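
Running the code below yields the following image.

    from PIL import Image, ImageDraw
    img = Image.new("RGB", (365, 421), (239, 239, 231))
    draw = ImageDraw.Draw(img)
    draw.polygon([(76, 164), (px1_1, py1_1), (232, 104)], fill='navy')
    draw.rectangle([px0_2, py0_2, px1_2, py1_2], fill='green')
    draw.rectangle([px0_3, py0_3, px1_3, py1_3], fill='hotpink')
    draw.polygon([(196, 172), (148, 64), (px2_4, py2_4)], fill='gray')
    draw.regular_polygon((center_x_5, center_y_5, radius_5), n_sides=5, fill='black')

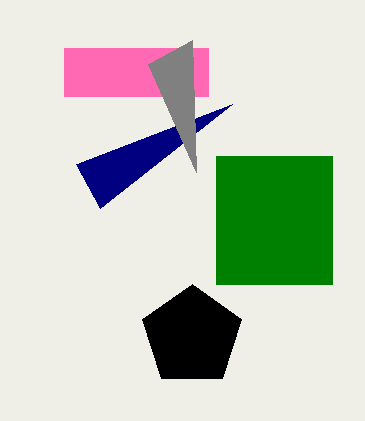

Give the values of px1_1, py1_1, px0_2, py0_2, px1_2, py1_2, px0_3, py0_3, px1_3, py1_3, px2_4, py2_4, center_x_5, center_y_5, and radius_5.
px1_1 = 100
py1_1 = 208
px0_2 = 216
py0_2 = 156
px1_2 = 332
py1_2 = 284
px0_3 = 64
py0_3 = 48
px1_3 = 208
py1_3 = 96
px2_4 = 192
py2_4 = 40
center_x_5 = 192
center_y_5 = 336
radius_5 = 52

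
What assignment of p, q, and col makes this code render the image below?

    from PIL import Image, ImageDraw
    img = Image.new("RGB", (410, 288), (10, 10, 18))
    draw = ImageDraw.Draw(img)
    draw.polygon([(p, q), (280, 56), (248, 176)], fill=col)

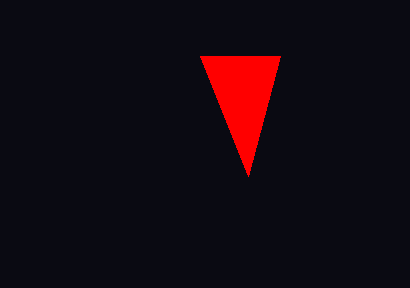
p = 200
q = 56
col = 'red'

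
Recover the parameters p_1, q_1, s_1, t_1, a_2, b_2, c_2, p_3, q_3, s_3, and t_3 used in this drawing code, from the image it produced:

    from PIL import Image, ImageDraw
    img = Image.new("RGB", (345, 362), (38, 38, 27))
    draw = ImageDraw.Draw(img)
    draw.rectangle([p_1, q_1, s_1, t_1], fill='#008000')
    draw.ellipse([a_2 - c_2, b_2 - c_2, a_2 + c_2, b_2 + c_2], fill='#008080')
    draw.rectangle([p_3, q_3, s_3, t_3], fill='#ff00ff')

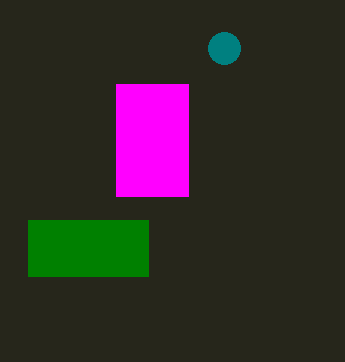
p_1 = 28, q_1 = 220, s_1 = 148, t_1 = 276, a_2 = 224, b_2 = 48, c_2 = 16, p_3 = 116, q_3 = 84, s_3 = 188, t_3 = 196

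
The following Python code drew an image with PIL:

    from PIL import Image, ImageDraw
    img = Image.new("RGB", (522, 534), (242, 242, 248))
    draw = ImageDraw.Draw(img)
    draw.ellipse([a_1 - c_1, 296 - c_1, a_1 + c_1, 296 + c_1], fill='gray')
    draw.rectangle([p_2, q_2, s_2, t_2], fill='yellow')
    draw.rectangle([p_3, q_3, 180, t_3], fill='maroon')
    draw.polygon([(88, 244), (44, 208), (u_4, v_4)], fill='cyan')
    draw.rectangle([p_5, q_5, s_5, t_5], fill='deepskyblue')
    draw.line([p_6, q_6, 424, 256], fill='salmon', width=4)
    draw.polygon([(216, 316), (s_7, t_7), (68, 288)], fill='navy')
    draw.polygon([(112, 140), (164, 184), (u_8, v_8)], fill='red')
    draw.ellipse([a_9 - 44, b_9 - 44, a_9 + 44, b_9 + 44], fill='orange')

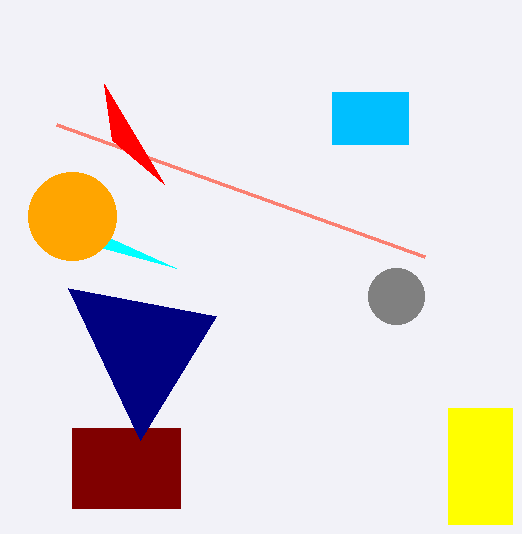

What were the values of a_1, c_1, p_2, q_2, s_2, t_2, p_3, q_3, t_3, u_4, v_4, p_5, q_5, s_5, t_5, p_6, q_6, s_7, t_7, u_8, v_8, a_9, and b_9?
a_1 = 396
c_1 = 28
p_2 = 448
q_2 = 408
s_2 = 512
t_2 = 524
p_3 = 72
q_3 = 428
t_3 = 508
u_4 = 176
v_4 = 268
p_5 = 332
q_5 = 92
s_5 = 408
t_5 = 144
p_6 = 56
q_6 = 124
s_7 = 140
t_7 = 440
u_8 = 104
v_8 = 84
a_9 = 72
b_9 = 216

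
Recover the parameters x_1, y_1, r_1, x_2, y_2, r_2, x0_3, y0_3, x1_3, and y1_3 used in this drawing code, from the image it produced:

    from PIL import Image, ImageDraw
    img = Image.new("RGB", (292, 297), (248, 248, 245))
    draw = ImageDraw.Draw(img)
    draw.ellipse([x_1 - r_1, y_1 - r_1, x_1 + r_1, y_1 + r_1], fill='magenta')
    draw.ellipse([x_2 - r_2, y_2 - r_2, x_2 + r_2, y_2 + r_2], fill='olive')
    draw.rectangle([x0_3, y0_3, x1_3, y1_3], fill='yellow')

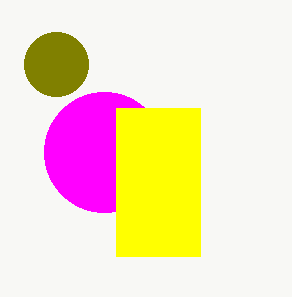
x_1 = 104, y_1 = 152, r_1 = 60, x_2 = 56, y_2 = 64, r_2 = 32, x0_3 = 116, y0_3 = 108, x1_3 = 200, y1_3 = 256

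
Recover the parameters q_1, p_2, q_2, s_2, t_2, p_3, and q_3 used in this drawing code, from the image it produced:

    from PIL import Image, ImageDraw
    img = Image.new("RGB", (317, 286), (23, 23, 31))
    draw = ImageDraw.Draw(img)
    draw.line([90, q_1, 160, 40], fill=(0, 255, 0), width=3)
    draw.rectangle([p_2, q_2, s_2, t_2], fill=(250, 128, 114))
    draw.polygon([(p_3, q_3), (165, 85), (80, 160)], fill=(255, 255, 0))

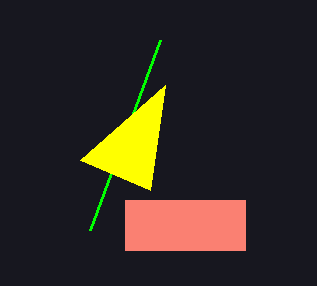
q_1 = 230, p_2 = 125, q_2 = 200, s_2 = 245, t_2 = 250, p_3 = 150, q_3 = 190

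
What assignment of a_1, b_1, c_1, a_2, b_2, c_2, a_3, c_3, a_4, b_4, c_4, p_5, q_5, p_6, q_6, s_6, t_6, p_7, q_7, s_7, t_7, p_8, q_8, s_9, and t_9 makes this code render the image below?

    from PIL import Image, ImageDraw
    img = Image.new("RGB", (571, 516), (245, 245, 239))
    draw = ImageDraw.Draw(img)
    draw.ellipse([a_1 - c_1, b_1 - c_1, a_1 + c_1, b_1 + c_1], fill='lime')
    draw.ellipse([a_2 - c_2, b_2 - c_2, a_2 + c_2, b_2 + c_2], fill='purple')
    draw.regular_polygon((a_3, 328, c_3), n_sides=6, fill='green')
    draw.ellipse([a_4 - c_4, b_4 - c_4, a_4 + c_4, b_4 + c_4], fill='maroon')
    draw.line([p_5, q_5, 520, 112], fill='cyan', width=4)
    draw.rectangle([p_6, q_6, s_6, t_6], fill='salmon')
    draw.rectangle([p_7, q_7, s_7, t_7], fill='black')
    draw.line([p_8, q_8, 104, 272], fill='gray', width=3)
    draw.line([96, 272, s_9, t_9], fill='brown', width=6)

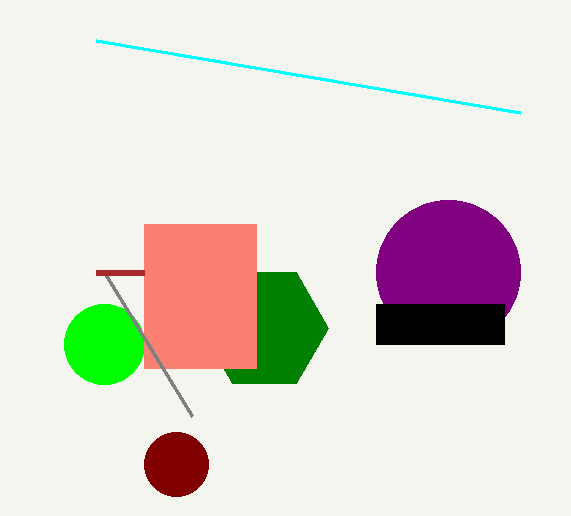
a_1 = 104; b_1 = 344; c_1 = 40; a_2 = 448; b_2 = 272; c_2 = 72; a_3 = 264; c_3 = 64; a_4 = 176; b_4 = 464; c_4 = 32; p_5 = 96; q_5 = 40; p_6 = 144; q_6 = 224; s_6 = 256; t_6 = 368; p_7 = 376; q_7 = 304; s_7 = 504; t_7 = 344; p_8 = 192; q_8 = 416; s_9 = 144; t_9 = 272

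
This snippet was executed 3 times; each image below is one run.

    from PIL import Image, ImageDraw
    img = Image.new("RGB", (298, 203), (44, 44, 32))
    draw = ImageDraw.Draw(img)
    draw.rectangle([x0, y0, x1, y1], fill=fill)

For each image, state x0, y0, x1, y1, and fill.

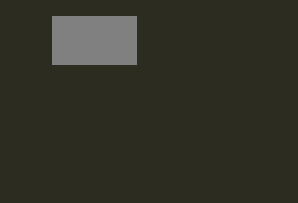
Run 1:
x0 = 52, y0 = 16, x1 = 136, y1 = 64, fill = 'gray'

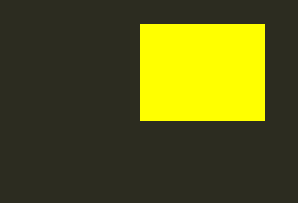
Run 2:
x0 = 140; y0 = 24; x1 = 264; y1 = 120; fill = 'yellow'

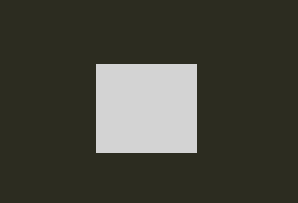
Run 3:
x0 = 96, y0 = 64, x1 = 196, y1 = 152, fill = 'lightgray'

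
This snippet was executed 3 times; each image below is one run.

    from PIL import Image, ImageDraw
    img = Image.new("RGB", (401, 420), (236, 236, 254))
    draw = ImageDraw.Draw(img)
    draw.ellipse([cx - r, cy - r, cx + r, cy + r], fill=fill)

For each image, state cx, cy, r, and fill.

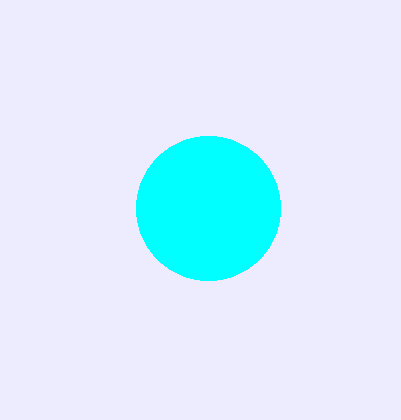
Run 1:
cx = 208, cy = 208, r = 72, fill = 'cyan'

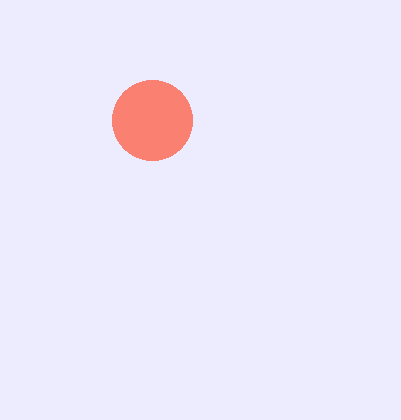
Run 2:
cx = 152
cy = 120
r = 40
fill = 'salmon'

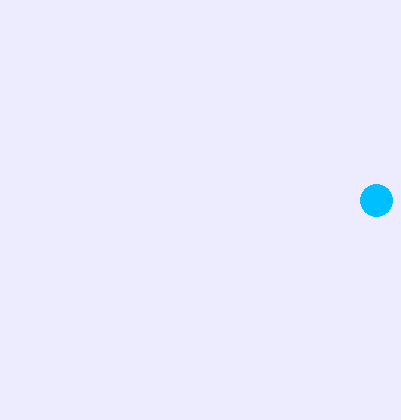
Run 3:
cx = 376, cy = 200, r = 16, fill = 'deepskyblue'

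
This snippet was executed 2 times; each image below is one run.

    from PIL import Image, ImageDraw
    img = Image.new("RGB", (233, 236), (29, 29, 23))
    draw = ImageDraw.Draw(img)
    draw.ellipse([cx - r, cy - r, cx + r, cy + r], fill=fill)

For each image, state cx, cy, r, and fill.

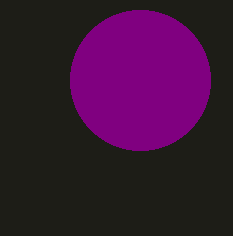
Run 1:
cx = 140; cy = 80; r = 70; fill = 'purple'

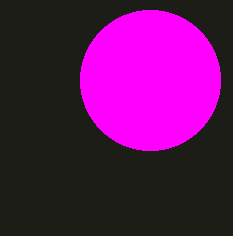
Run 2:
cx = 150; cy = 80; r = 70; fill = 'magenta'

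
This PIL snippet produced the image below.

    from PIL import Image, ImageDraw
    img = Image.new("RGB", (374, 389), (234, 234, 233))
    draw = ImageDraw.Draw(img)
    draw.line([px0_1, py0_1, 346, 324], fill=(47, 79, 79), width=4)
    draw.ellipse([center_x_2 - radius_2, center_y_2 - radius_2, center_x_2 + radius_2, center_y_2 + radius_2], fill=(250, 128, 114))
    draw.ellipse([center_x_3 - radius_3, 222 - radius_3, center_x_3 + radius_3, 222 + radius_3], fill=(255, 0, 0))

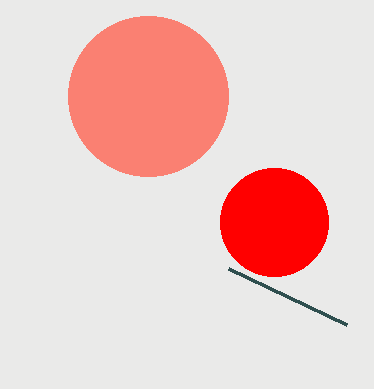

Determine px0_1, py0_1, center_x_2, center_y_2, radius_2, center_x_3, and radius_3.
px0_1 = 228, py0_1 = 268, center_x_2 = 148, center_y_2 = 96, radius_2 = 80, center_x_3 = 274, radius_3 = 54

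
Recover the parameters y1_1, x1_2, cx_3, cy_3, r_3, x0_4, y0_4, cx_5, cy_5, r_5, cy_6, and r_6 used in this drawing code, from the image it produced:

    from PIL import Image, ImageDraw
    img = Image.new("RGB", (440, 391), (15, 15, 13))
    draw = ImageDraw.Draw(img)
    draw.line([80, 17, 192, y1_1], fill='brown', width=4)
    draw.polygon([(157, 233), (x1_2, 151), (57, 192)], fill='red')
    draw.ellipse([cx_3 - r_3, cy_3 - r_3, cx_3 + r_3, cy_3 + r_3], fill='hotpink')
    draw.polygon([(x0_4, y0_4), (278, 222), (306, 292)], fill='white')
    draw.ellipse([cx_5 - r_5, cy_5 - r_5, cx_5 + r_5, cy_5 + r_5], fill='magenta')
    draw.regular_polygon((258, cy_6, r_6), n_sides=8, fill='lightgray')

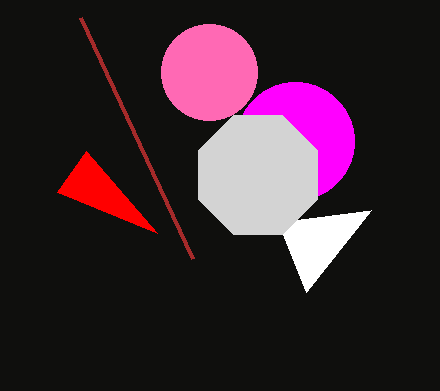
y1_1 = 258
x1_2 = 86
cx_3 = 209
cy_3 = 72
r_3 = 48
x0_4 = 371
y0_4 = 210
cx_5 = 295
cy_5 = 141
r_5 = 59
cy_6 = 175
r_6 = 64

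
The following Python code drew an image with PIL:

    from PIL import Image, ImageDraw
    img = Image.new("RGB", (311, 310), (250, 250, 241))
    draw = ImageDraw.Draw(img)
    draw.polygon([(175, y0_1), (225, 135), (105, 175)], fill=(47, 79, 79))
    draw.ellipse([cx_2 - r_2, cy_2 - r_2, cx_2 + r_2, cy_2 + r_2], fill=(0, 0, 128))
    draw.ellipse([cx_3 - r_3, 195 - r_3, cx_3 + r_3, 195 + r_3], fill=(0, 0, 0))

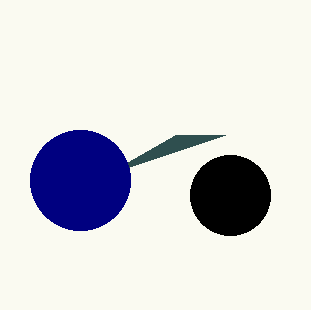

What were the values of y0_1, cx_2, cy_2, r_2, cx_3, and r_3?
y0_1 = 135, cx_2 = 80, cy_2 = 180, r_2 = 50, cx_3 = 230, r_3 = 40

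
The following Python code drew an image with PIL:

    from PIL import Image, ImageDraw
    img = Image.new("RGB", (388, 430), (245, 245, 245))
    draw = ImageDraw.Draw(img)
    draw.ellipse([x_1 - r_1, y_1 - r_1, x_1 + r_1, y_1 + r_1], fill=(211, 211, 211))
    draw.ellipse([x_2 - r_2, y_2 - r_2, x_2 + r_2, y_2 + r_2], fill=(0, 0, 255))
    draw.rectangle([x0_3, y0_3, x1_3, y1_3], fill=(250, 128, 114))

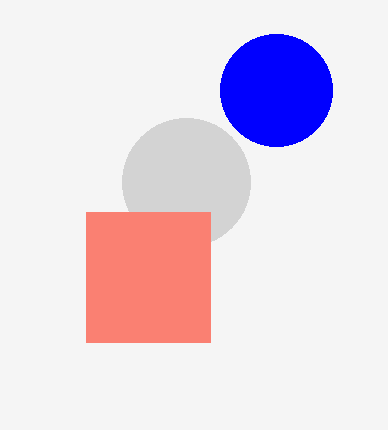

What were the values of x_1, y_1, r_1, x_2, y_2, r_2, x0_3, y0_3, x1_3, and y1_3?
x_1 = 186, y_1 = 182, r_1 = 64, x_2 = 276, y_2 = 90, r_2 = 56, x0_3 = 86, y0_3 = 212, x1_3 = 210, y1_3 = 342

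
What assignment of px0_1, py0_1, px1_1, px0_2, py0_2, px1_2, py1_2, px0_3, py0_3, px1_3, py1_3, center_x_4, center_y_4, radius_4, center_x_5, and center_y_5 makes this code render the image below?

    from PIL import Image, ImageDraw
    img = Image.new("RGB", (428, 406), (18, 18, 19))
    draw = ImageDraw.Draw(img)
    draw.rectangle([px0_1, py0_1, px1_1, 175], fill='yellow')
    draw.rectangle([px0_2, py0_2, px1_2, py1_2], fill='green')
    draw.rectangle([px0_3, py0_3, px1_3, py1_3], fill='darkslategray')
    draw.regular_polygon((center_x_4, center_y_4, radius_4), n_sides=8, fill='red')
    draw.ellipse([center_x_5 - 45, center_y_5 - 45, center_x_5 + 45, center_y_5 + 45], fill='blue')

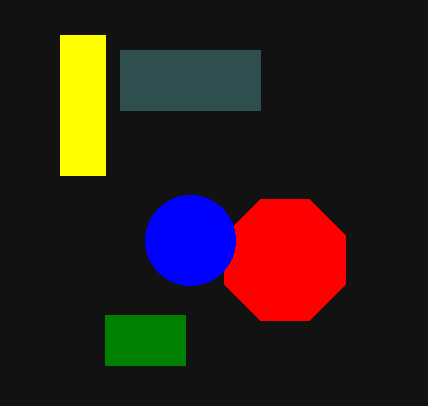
px0_1 = 60; py0_1 = 35; px1_1 = 105; px0_2 = 105; py0_2 = 315; px1_2 = 185; py1_2 = 365; px0_3 = 120; py0_3 = 50; px1_3 = 260; py1_3 = 110; center_x_4 = 285; center_y_4 = 260; radius_4 = 65; center_x_5 = 190; center_y_5 = 240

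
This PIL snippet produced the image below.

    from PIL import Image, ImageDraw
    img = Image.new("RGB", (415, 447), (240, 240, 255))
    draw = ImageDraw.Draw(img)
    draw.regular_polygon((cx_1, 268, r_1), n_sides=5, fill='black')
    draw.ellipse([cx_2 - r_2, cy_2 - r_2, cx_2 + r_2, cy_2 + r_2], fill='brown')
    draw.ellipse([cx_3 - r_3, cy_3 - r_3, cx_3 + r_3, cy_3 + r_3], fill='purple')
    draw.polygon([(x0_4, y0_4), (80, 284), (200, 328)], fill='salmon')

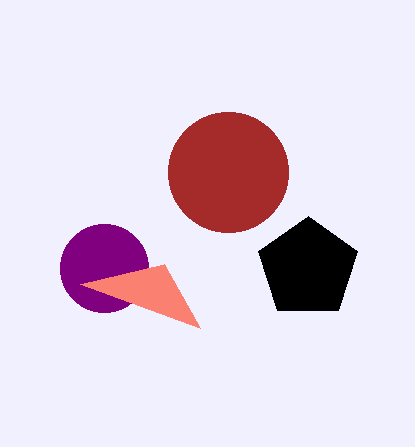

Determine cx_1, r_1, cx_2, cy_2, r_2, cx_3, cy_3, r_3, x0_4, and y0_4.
cx_1 = 308; r_1 = 52; cx_2 = 228; cy_2 = 172; r_2 = 60; cx_3 = 104; cy_3 = 268; r_3 = 44; x0_4 = 164; y0_4 = 264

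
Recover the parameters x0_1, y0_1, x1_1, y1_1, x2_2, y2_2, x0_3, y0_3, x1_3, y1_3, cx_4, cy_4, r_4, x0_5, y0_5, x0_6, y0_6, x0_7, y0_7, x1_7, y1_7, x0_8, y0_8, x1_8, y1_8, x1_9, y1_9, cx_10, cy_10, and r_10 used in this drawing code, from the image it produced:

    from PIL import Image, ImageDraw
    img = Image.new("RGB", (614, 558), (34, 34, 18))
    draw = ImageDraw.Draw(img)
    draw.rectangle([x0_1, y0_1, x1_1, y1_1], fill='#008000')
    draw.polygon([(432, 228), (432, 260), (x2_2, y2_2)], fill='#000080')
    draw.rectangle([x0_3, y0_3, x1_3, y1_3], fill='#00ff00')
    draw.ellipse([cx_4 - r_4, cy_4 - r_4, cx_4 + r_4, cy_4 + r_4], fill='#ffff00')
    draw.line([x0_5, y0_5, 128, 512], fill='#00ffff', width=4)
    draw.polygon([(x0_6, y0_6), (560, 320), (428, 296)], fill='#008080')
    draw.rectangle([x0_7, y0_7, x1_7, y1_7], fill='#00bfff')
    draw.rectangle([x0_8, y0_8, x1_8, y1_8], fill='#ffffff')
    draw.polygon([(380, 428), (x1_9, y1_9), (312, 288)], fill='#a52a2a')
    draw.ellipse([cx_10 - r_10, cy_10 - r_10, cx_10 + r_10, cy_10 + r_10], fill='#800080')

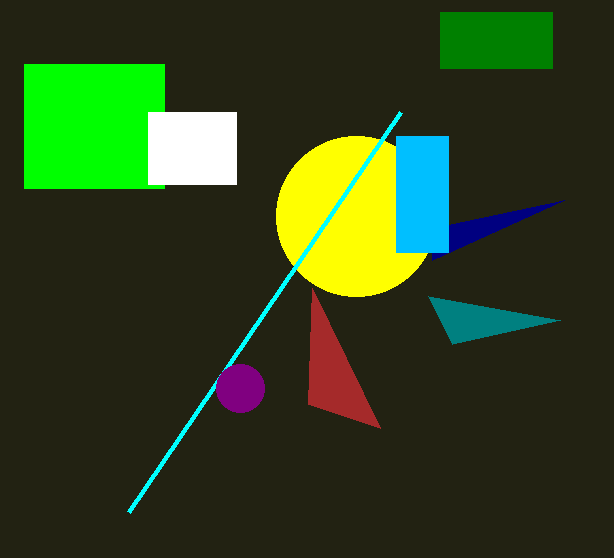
x0_1 = 440; y0_1 = 12; x1_1 = 552; y1_1 = 68; x2_2 = 564; y2_2 = 200; x0_3 = 24; y0_3 = 64; x1_3 = 164; y1_3 = 188; cx_4 = 356; cy_4 = 216; r_4 = 80; x0_5 = 400; y0_5 = 112; x0_6 = 452; y0_6 = 344; x0_7 = 396; y0_7 = 136; x1_7 = 448; y1_7 = 252; x0_8 = 148; y0_8 = 112; x1_8 = 236; y1_8 = 184; x1_9 = 308; y1_9 = 404; cx_10 = 240; cy_10 = 388; r_10 = 24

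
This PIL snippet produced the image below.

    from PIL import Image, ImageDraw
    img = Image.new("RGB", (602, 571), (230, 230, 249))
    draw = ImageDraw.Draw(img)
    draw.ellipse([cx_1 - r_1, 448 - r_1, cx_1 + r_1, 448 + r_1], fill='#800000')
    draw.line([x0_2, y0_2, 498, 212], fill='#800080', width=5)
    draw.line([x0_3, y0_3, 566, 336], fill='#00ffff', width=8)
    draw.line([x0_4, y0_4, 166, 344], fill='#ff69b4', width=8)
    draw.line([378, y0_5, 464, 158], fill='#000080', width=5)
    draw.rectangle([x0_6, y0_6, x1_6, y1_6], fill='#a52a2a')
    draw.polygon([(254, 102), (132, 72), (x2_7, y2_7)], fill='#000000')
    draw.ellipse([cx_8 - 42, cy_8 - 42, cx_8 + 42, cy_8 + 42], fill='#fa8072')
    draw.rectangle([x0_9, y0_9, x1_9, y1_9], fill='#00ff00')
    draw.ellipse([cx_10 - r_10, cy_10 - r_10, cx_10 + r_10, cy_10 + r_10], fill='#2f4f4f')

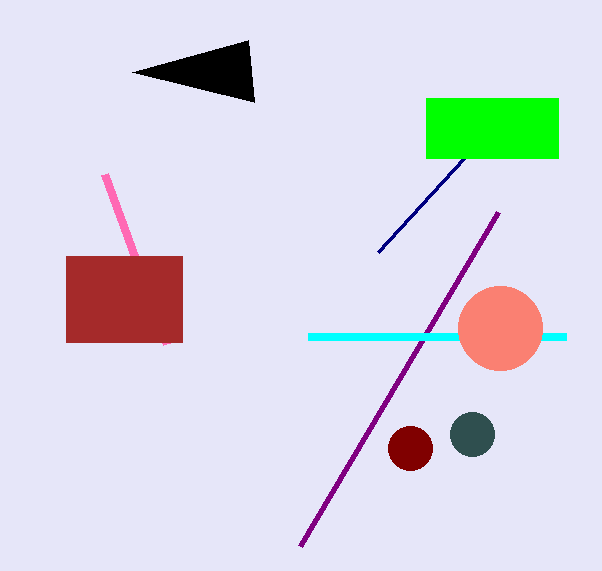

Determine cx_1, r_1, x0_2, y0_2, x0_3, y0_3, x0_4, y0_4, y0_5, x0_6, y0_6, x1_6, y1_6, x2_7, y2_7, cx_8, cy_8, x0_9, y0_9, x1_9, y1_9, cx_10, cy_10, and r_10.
cx_1 = 410
r_1 = 22
x0_2 = 300
y0_2 = 546
x0_3 = 308
y0_3 = 336
x0_4 = 104
y0_4 = 174
y0_5 = 252
x0_6 = 66
y0_6 = 256
x1_6 = 182
y1_6 = 342
x2_7 = 248
y2_7 = 40
cx_8 = 500
cy_8 = 328
x0_9 = 426
y0_9 = 98
x1_9 = 558
y1_9 = 158
cx_10 = 472
cy_10 = 434
r_10 = 22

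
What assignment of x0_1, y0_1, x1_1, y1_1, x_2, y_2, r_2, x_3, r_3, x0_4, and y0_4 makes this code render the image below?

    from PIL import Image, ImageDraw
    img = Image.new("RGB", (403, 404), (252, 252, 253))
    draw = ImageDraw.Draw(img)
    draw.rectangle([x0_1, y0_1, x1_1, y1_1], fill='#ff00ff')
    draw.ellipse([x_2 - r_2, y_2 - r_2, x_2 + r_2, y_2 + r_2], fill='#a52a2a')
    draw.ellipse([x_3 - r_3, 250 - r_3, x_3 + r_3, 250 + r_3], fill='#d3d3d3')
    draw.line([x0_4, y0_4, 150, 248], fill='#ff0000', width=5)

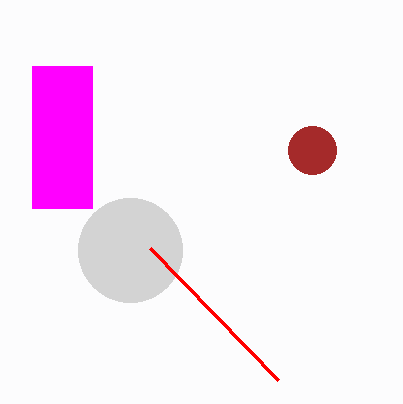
x0_1 = 32, y0_1 = 66, x1_1 = 92, y1_1 = 208, x_2 = 312, y_2 = 150, r_2 = 24, x_3 = 130, r_3 = 52, x0_4 = 278, y0_4 = 380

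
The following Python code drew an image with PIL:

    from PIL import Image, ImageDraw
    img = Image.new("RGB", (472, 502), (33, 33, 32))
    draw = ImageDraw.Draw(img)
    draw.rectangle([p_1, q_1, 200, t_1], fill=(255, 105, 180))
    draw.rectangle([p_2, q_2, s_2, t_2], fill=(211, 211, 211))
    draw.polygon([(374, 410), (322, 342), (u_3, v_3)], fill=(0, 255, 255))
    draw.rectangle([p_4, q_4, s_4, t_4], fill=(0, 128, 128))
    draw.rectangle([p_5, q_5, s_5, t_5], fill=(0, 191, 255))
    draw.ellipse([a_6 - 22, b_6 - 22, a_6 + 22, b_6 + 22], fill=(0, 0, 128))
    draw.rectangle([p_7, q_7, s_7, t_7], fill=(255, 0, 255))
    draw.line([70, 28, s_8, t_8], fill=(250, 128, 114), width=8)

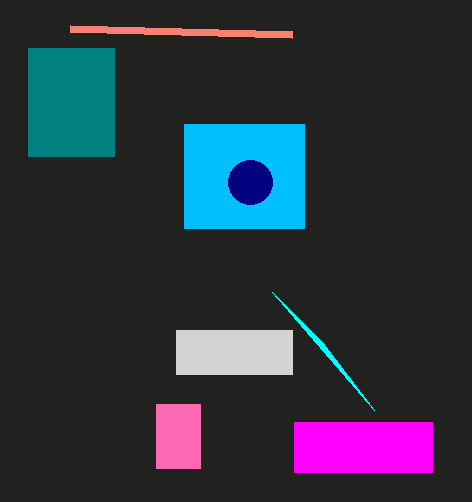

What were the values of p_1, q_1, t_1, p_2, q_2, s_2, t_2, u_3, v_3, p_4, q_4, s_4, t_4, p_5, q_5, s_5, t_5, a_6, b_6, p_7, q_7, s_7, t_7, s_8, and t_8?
p_1 = 156
q_1 = 404
t_1 = 468
p_2 = 176
q_2 = 330
s_2 = 292
t_2 = 374
u_3 = 272
v_3 = 292
p_4 = 28
q_4 = 48
s_4 = 114
t_4 = 156
p_5 = 184
q_5 = 124
s_5 = 304
t_5 = 228
a_6 = 250
b_6 = 182
p_7 = 294
q_7 = 422
s_7 = 432
t_7 = 472
s_8 = 292
t_8 = 34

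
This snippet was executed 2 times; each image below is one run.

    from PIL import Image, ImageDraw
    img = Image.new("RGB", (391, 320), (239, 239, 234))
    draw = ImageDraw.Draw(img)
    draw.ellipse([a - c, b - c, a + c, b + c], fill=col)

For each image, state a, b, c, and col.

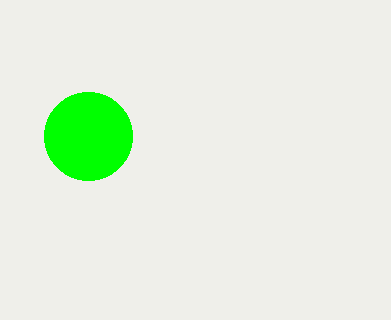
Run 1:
a = 88
b = 136
c = 44
col = 'lime'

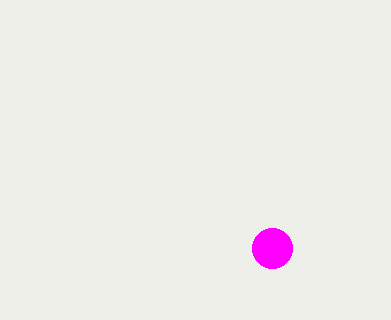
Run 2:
a = 272, b = 248, c = 20, col = 'magenta'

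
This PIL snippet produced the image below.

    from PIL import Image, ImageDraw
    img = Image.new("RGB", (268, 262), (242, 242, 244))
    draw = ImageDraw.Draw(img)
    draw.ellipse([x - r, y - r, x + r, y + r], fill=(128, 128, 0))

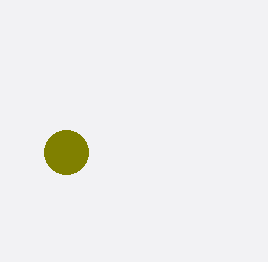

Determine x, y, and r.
x = 66; y = 152; r = 22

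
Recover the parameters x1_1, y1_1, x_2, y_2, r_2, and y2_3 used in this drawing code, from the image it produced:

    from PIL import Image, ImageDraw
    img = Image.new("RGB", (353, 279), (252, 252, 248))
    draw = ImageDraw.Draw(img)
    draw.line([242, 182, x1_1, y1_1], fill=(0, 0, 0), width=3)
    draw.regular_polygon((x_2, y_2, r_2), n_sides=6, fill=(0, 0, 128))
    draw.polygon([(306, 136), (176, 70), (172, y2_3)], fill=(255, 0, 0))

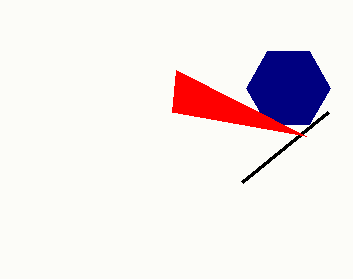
x1_1 = 328, y1_1 = 112, x_2 = 288, y_2 = 88, r_2 = 42, y2_3 = 112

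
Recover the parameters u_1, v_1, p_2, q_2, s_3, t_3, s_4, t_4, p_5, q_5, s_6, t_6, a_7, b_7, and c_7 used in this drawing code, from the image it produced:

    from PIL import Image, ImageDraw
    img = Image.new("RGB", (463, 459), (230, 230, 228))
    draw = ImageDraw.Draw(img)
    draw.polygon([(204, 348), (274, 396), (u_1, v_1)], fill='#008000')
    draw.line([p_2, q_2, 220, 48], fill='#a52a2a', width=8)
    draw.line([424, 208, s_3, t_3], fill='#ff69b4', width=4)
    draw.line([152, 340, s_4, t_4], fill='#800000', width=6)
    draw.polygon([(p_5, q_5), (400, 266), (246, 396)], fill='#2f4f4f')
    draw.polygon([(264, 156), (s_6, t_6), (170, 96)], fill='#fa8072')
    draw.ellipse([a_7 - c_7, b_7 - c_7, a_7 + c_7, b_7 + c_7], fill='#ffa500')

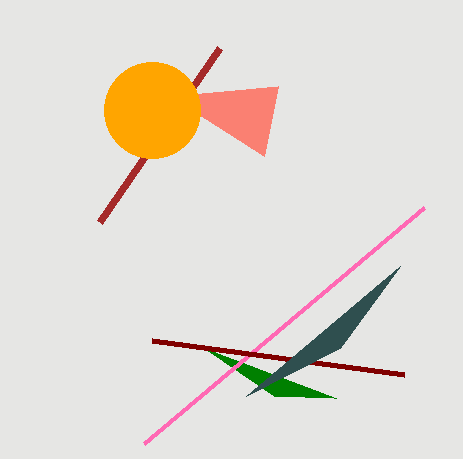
u_1 = 336
v_1 = 398
p_2 = 100
q_2 = 222
s_3 = 144
t_3 = 444
s_4 = 404
t_4 = 374
p_5 = 340
q_5 = 348
s_6 = 278
t_6 = 86
a_7 = 152
b_7 = 110
c_7 = 48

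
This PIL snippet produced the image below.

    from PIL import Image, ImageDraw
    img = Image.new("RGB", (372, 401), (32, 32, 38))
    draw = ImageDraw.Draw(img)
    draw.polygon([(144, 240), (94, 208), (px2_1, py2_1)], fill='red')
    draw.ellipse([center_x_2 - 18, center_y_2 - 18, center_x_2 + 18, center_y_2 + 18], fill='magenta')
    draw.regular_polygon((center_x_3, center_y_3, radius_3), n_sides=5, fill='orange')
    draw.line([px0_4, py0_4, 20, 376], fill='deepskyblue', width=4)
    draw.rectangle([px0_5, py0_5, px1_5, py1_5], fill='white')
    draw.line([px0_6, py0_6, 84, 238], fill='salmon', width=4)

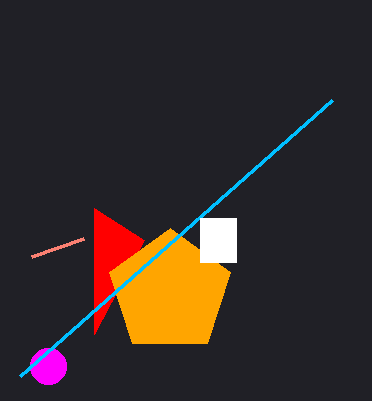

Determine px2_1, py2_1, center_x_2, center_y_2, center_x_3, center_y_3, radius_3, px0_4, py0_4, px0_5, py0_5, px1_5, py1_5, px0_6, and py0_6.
px2_1 = 94
py2_1 = 334
center_x_2 = 48
center_y_2 = 366
center_x_3 = 170
center_y_3 = 292
radius_3 = 64
px0_4 = 332
py0_4 = 100
px0_5 = 200
py0_5 = 218
px1_5 = 236
py1_5 = 262
px0_6 = 32
py0_6 = 256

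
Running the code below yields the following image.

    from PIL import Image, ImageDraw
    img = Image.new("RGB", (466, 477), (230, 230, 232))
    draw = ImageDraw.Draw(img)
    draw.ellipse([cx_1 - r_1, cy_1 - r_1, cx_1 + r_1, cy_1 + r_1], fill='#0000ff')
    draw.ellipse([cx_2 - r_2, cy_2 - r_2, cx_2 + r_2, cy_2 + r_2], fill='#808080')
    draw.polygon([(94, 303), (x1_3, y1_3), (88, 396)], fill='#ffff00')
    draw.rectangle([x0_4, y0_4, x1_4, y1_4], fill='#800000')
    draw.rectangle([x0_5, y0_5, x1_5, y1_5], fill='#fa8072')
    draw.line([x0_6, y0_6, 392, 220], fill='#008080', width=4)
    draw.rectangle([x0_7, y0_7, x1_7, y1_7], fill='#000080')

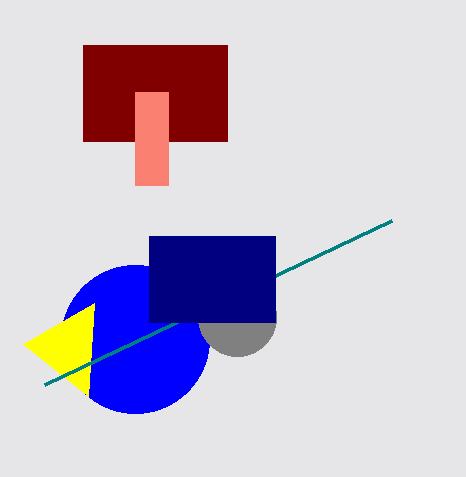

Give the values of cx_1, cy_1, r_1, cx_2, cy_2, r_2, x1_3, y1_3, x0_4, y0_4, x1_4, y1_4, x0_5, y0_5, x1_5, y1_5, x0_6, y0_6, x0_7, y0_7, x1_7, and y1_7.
cx_1 = 135; cy_1 = 339; r_1 = 74; cx_2 = 237; cy_2 = 317; r_2 = 39; x1_3 = 23; y1_3 = 344; x0_4 = 83; y0_4 = 45; x1_4 = 227; y1_4 = 141; x0_5 = 135; y0_5 = 92; x1_5 = 168; y1_5 = 185; x0_6 = 45; y0_6 = 384; x0_7 = 149; y0_7 = 236; x1_7 = 275; y1_7 = 322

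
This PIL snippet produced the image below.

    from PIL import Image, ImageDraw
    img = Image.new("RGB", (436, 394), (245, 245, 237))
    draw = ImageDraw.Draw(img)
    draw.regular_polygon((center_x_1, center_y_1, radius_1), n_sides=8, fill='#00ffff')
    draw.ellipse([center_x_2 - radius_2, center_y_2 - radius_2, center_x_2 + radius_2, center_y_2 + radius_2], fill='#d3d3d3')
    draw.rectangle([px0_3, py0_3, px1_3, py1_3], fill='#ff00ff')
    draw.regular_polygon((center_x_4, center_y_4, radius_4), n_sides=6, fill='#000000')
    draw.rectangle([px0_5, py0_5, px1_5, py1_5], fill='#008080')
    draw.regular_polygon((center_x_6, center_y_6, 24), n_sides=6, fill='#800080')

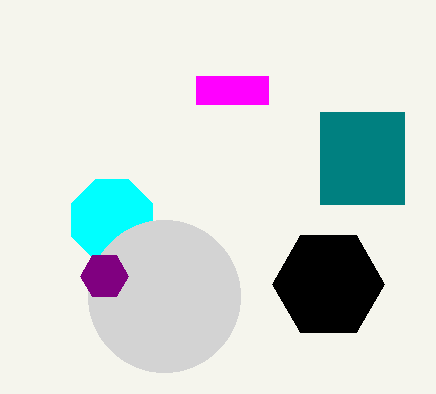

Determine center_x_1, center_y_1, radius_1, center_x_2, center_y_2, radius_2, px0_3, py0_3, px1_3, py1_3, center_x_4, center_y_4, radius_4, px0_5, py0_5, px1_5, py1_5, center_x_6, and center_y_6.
center_x_1 = 112; center_y_1 = 220; radius_1 = 44; center_x_2 = 164; center_y_2 = 296; radius_2 = 76; px0_3 = 196; py0_3 = 76; px1_3 = 268; py1_3 = 104; center_x_4 = 328; center_y_4 = 284; radius_4 = 56; px0_5 = 320; py0_5 = 112; px1_5 = 404; py1_5 = 204; center_x_6 = 104; center_y_6 = 276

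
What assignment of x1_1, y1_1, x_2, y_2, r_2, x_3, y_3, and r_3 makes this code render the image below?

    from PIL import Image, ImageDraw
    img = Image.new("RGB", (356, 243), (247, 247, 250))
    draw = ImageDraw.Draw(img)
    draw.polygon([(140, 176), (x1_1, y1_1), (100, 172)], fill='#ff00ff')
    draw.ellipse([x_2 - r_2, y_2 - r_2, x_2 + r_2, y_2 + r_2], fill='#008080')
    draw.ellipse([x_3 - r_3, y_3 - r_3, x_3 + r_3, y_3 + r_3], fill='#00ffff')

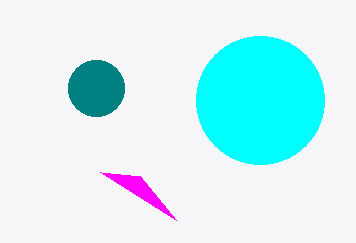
x1_1 = 176, y1_1 = 220, x_2 = 96, y_2 = 88, r_2 = 28, x_3 = 260, y_3 = 100, r_3 = 64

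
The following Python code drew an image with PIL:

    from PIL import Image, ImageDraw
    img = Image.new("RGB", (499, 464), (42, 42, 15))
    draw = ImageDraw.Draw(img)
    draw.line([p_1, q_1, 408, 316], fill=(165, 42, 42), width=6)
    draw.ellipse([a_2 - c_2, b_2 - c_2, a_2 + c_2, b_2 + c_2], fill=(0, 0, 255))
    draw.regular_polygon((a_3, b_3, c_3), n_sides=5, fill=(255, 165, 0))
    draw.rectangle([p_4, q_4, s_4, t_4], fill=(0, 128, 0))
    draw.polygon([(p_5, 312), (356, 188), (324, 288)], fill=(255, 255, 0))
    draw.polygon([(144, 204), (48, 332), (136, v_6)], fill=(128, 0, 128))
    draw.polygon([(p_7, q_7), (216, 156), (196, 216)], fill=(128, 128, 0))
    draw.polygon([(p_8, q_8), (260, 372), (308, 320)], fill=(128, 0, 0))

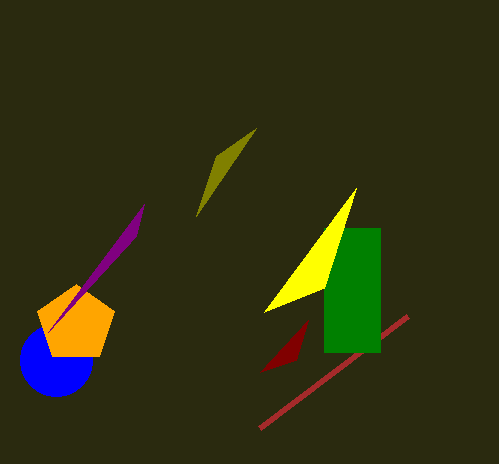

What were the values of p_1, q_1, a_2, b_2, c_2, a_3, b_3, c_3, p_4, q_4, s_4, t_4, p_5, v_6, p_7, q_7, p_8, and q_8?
p_1 = 260
q_1 = 428
a_2 = 56
b_2 = 360
c_2 = 36
a_3 = 76
b_3 = 324
c_3 = 40
p_4 = 324
q_4 = 228
s_4 = 380
t_4 = 352
p_5 = 264
v_6 = 236
p_7 = 256
q_7 = 128
p_8 = 296
q_8 = 360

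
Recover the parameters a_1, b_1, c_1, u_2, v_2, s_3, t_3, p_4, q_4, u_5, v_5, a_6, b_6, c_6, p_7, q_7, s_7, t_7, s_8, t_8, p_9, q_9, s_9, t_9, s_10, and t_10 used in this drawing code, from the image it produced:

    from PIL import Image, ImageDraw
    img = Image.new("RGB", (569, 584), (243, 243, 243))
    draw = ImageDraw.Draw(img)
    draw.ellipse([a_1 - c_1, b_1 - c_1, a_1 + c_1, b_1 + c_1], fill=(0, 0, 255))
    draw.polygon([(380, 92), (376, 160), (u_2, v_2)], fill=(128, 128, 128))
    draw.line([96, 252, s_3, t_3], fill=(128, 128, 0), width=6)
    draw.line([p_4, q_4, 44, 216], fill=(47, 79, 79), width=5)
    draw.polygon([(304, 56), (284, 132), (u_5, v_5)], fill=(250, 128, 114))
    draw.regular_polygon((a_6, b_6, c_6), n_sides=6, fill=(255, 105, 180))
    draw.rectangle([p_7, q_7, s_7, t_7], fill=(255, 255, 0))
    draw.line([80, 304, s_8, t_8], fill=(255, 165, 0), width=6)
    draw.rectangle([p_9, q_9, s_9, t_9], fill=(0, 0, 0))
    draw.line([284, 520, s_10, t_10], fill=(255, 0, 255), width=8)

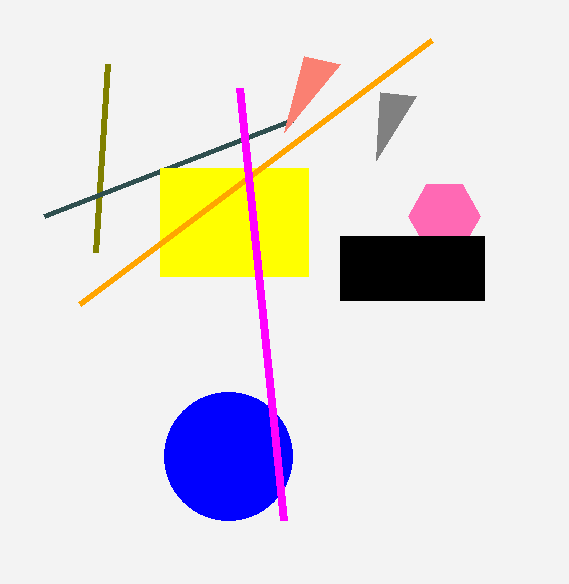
a_1 = 228, b_1 = 456, c_1 = 64, u_2 = 416, v_2 = 96, s_3 = 108, t_3 = 64, p_4 = 292, q_4 = 120, u_5 = 340, v_5 = 64, a_6 = 444, b_6 = 216, c_6 = 36, p_7 = 160, q_7 = 168, s_7 = 308, t_7 = 276, s_8 = 432, t_8 = 40, p_9 = 340, q_9 = 236, s_9 = 484, t_9 = 300, s_10 = 240, t_10 = 88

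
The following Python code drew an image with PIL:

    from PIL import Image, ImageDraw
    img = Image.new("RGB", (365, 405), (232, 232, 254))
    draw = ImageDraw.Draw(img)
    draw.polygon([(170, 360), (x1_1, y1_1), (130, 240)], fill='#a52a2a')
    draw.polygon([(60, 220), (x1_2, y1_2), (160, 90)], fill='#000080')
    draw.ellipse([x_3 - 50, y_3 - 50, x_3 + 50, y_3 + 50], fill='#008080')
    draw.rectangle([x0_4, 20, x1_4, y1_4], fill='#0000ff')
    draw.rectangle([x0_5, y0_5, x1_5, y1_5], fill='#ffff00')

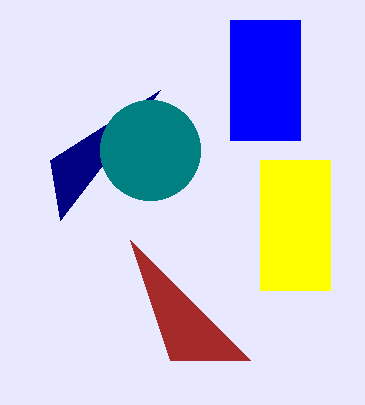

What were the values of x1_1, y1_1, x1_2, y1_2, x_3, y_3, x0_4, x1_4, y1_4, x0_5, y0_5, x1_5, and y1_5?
x1_1 = 250
y1_1 = 360
x1_2 = 50
y1_2 = 160
x_3 = 150
y_3 = 150
x0_4 = 230
x1_4 = 300
y1_4 = 140
x0_5 = 260
y0_5 = 160
x1_5 = 330
y1_5 = 290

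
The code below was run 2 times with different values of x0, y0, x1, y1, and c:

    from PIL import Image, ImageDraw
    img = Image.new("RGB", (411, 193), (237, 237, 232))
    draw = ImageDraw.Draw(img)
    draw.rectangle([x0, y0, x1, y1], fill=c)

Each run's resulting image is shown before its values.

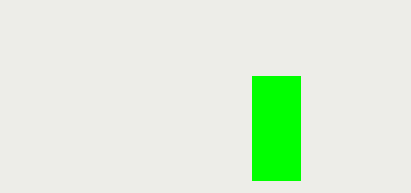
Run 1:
x0 = 252; y0 = 76; x1 = 300; y1 = 180; c = 'lime'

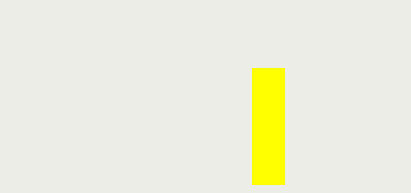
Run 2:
x0 = 252; y0 = 68; x1 = 284; y1 = 184; c = 'yellow'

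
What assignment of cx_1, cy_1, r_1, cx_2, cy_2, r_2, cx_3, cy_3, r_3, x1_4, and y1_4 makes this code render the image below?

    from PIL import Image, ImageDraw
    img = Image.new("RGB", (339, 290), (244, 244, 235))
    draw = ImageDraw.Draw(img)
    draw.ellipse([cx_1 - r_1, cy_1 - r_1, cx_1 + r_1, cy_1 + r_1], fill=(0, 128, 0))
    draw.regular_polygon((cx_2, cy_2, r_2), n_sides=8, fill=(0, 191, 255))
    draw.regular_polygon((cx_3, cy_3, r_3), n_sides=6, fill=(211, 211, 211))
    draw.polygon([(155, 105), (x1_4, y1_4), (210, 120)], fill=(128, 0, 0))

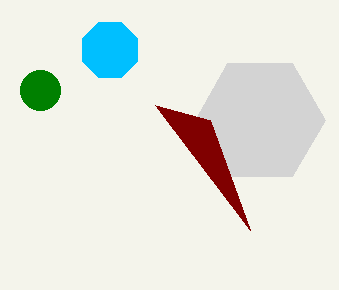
cx_1 = 40; cy_1 = 90; r_1 = 20; cx_2 = 110; cy_2 = 50; r_2 = 30; cx_3 = 260; cy_3 = 120; r_3 = 65; x1_4 = 250; y1_4 = 230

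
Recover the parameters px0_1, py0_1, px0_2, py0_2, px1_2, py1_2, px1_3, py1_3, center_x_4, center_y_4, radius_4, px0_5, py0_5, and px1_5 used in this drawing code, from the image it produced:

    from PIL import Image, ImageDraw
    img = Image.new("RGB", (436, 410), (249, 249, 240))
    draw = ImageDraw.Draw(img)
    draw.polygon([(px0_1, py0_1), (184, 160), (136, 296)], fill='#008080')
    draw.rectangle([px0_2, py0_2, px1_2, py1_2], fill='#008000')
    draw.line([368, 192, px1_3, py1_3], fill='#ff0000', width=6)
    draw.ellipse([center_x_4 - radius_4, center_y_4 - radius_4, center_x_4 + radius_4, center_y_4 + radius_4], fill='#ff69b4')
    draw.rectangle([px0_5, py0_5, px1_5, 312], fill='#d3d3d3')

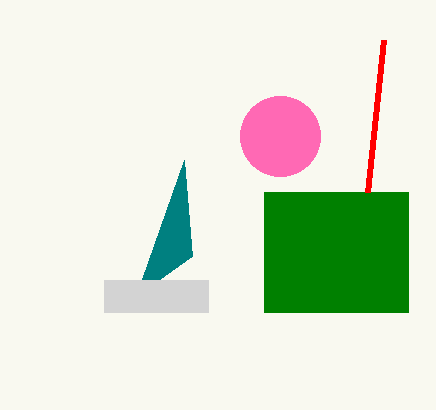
px0_1 = 192
py0_1 = 256
px0_2 = 264
py0_2 = 192
px1_2 = 408
py1_2 = 312
px1_3 = 384
py1_3 = 40
center_x_4 = 280
center_y_4 = 136
radius_4 = 40
px0_5 = 104
py0_5 = 280
px1_5 = 208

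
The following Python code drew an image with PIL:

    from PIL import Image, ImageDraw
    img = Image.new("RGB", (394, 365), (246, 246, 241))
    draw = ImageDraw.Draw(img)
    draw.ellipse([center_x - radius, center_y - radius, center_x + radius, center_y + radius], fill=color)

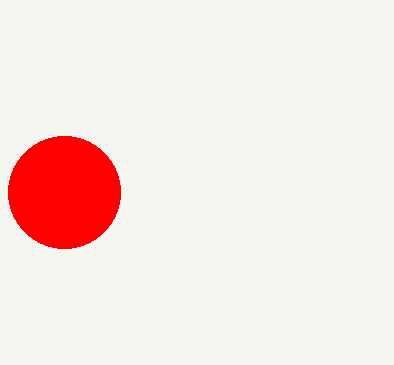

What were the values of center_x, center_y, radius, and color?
center_x = 64
center_y = 192
radius = 56
color = 'red'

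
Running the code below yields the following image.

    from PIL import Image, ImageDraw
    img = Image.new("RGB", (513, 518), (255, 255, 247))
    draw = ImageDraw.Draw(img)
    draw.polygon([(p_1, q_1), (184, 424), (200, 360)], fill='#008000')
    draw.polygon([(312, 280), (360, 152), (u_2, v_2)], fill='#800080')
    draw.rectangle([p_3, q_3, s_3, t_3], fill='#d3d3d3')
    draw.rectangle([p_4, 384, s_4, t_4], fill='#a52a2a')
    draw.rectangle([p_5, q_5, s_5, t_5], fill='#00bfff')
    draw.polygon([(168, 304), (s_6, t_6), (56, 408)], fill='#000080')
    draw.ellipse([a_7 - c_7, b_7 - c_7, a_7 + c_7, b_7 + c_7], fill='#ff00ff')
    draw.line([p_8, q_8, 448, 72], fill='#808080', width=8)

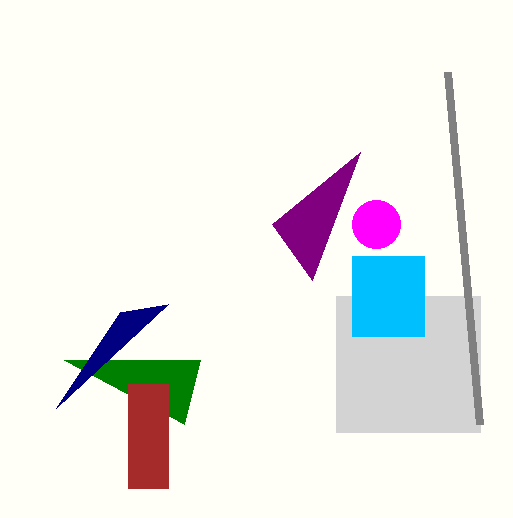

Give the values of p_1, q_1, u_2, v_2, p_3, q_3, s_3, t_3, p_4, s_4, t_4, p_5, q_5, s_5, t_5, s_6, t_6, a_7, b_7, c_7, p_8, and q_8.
p_1 = 64; q_1 = 360; u_2 = 272; v_2 = 224; p_3 = 336; q_3 = 296; s_3 = 480; t_3 = 432; p_4 = 128; s_4 = 168; t_4 = 488; p_5 = 352; q_5 = 256; s_5 = 424; t_5 = 336; s_6 = 120; t_6 = 312; a_7 = 376; b_7 = 224; c_7 = 24; p_8 = 480; q_8 = 424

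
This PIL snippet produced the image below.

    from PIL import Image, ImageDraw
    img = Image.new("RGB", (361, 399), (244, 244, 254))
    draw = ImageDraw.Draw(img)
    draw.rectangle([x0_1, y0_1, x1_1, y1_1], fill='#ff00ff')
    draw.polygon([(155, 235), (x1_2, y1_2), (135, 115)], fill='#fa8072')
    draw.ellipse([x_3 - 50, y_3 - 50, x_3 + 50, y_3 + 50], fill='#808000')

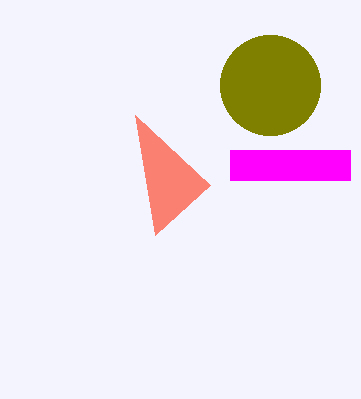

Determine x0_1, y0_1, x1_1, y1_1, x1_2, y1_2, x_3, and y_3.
x0_1 = 230
y0_1 = 150
x1_1 = 350
y1_1 = 180
x1_2 = 210
y1_2 = 185
x_3 = 270
y_3 = 85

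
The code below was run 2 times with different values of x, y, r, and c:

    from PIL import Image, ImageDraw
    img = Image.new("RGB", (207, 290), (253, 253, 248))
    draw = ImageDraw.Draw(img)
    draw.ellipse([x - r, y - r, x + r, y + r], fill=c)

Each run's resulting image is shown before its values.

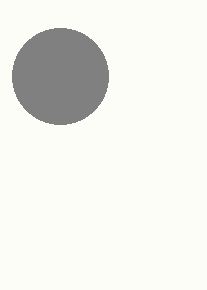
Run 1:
x = 60; y = 76; r = 48; c = 'gray'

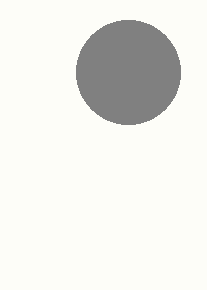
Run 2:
x = 128, y = 72, r = 52, c = 'gray'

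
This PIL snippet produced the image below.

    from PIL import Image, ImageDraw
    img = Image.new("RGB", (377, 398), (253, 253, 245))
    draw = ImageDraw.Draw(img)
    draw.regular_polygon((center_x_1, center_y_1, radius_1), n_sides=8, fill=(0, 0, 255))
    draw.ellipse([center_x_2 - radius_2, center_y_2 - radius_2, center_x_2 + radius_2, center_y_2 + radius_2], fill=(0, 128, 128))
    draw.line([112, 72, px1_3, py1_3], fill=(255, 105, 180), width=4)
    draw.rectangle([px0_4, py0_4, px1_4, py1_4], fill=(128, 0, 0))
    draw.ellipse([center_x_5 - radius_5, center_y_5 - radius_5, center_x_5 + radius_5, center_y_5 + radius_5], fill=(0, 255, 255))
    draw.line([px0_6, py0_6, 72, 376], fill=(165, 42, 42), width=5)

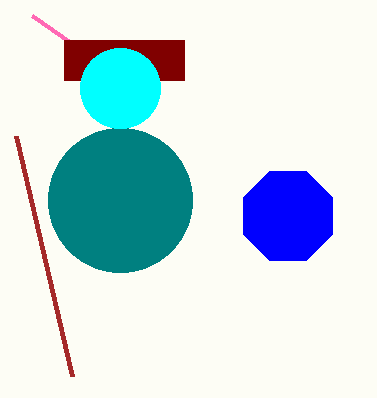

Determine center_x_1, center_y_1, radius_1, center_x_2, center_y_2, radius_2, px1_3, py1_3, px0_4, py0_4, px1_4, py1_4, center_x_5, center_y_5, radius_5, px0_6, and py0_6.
center_x_1 = 288; center_y_1 = 216; radius_1 = 48; center_x_2 = 120; center_y_2 = 200; radius_2 = 72; px1_3 = 32; py1_3 = 16; px0_4 = 64; py0_4 = 40; px1_4 = 184; py1_4 = 80; center_x_5 = 120; center_y_5 = 88; radius_5 = 40; px0_6 = 16; py0_6 = 136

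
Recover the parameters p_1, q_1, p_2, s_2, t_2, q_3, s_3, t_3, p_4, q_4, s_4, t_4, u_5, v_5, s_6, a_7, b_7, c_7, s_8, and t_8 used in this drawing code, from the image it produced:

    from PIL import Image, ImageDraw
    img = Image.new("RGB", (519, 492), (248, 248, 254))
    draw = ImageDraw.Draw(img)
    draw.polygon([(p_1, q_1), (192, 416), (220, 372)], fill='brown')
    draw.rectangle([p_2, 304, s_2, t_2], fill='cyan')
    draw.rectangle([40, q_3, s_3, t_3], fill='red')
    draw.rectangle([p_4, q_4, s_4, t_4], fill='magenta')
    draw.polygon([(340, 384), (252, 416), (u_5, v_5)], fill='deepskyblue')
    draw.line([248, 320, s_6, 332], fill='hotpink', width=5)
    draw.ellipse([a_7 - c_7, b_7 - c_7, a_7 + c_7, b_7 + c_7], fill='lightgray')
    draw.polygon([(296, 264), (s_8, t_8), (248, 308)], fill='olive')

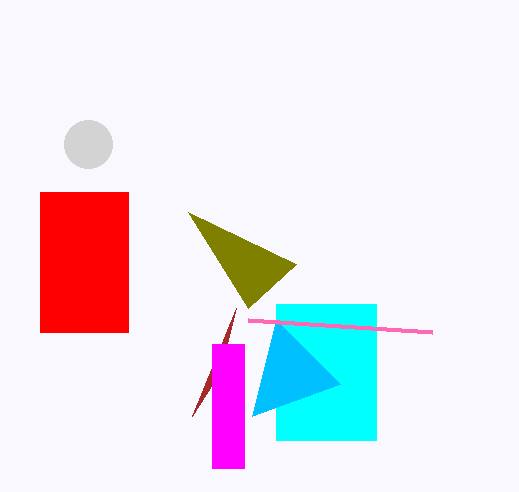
p_1 = 236; q_1 = 308; p_2 = 276; s_2 = 376; t_2 = 440; q_3 = 192; s_3 = 128; t_3 = 332; p_4 = 212; q_4 = 344; s_4 = 244; t_4 = 468; u_5 = 276; v_5 = 320; s_6 = 432; a_7 = 88; b_7 = 144; c_7 = 24; s_8 = 188; t_8 = 212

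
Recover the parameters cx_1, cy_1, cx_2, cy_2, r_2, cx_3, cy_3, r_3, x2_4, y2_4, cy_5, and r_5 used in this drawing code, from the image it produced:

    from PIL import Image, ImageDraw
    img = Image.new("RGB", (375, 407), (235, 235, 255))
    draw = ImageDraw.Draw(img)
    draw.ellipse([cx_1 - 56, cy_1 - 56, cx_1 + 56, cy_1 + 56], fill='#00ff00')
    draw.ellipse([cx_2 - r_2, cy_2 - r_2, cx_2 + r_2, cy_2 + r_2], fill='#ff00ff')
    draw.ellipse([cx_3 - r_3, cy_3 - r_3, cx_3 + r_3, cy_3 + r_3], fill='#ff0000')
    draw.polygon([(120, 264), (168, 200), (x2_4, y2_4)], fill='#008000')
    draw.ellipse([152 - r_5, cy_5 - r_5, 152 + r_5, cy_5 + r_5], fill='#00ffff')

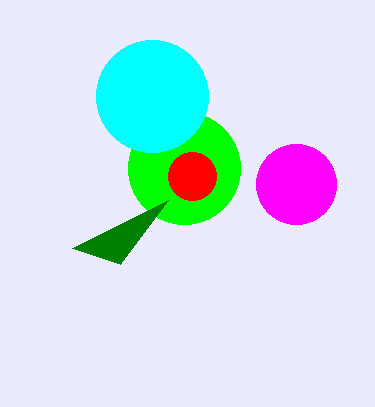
cx_1 = 184, cy_1 = 168, cx_2 = 296, cy_2 = 184, r_2 = 40, cx_3 = 192, cy_3 = 176, r_3 = 24, x2_4 = 72, y2_4 = 248, cy_5 = 96, r_5 = 56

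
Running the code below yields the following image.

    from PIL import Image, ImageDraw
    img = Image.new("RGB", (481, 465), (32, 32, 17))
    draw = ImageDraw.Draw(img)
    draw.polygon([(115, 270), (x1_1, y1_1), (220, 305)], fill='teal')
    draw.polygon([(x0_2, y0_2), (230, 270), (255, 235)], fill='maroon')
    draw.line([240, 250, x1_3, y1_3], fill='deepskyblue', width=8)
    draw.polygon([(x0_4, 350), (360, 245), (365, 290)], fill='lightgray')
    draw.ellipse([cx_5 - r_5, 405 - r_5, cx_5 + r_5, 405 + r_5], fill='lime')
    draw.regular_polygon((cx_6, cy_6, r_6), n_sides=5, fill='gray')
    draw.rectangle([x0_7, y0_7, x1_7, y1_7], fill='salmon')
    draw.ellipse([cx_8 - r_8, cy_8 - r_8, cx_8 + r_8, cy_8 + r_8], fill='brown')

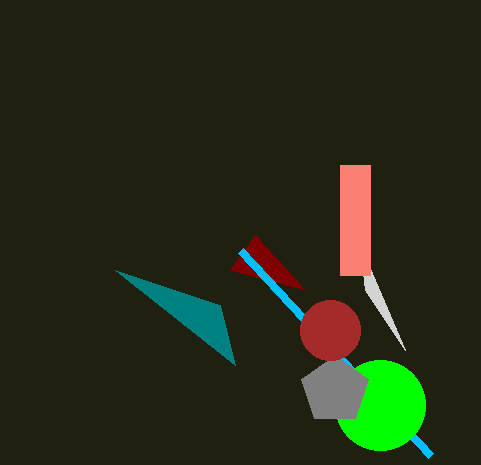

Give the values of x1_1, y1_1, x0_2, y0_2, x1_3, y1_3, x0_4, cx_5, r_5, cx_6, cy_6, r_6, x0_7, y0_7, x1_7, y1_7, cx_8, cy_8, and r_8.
x1_1 = 235; y1_1 = 365; x0_2 = 305; y0_2 = 290; x1_3 = 430; y1_3 = 455; x0_4 = 405; cx_5 = 380; r_5 = 45; cx_6 = 335; cy_6 = 390; r_6 = 35; x0_7 = 340; y0_7 = 165; x1_7 = 370; y1_7 = 275; cx_8 = 330; cy_8 = 330; r_8 = 30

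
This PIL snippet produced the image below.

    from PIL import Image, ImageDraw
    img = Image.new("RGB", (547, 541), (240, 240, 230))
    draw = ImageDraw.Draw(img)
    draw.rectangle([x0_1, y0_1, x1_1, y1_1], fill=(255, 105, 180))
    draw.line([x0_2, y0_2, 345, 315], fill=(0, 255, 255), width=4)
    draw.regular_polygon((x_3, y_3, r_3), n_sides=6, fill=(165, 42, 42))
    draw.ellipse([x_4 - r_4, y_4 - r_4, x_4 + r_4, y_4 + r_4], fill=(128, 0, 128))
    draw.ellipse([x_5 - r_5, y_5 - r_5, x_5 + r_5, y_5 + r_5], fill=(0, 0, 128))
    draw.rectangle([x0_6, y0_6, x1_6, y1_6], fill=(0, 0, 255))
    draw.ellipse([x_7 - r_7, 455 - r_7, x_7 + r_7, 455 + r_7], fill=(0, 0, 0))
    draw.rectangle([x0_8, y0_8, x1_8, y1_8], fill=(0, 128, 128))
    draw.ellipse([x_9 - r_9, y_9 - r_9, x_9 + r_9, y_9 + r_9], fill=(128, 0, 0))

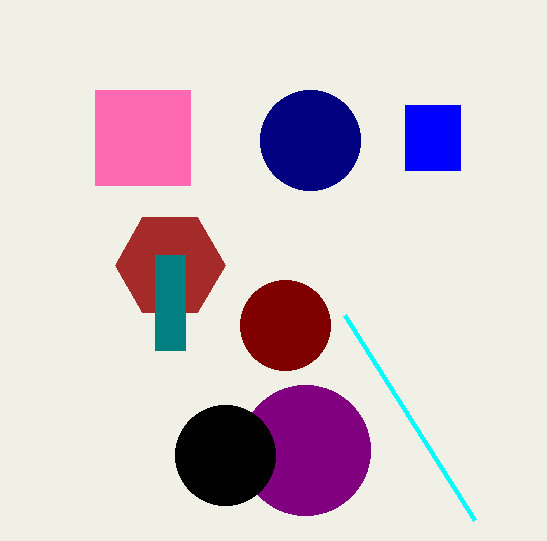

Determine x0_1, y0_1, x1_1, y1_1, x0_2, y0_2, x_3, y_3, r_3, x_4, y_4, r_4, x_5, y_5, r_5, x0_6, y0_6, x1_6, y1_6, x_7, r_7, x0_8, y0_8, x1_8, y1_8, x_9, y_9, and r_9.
x0_1 = 95, y0_1 = 90, x1_1 = 190, y1_1 = 185, x0_2 = 475, y0_2 = 520, x_3 = 170, y_3 = 265, r_3 = 55, x_4 = 305, y_4 = 450, r_4 = 65, x_5 = 310, y_5 = 140, r_5 = 50, x0_6 = 405, y0_6 = 105, x1_6 = 460, y1_6 = 170, x_7 = 225, r_7 = 50, x0_8 = 155, y0_8 = 255, x1_8 = 185, y1_8 = 350, x_9 = 285, y_9 = 325, r_9 = 45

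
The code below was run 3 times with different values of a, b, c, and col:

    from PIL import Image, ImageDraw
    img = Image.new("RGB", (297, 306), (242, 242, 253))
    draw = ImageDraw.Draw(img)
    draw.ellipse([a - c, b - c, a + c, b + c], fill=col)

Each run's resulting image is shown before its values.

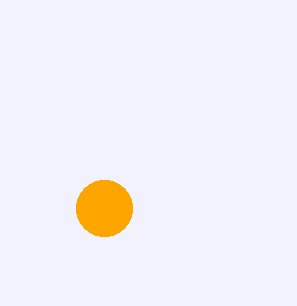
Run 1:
a = 104
b = 208
c = 28
col = 'orange'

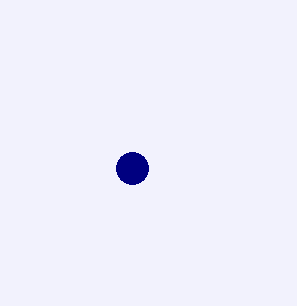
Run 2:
a = 132, b = 168, c = 16, col = 'navy'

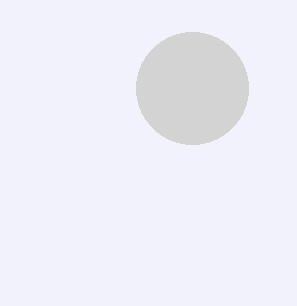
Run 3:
a = 192, b = 88, c = 56, col = 'lightgray'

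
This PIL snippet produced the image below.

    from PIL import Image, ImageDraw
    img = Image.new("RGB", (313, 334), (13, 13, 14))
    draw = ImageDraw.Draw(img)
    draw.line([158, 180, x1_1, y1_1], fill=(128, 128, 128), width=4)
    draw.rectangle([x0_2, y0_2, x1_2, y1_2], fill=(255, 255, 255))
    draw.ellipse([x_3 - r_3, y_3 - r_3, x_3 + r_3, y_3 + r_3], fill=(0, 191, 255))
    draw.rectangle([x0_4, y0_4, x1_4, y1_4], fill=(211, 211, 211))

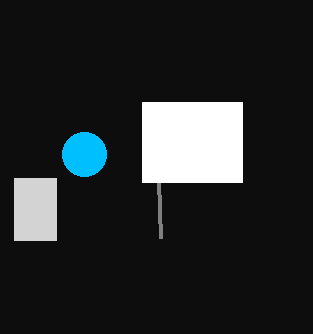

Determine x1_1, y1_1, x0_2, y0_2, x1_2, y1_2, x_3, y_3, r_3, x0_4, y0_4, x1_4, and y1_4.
x1_1 = 160; y1_1 = 238; x0_2 = 142; y0_2 = 102; x1_2 = 242; y1_2 = 182; x_3 = 84; y_3 = 154; r_3 = 22; x0_4 = 14; y0_4 = 178; x1_4 = 56; y1_4 = 240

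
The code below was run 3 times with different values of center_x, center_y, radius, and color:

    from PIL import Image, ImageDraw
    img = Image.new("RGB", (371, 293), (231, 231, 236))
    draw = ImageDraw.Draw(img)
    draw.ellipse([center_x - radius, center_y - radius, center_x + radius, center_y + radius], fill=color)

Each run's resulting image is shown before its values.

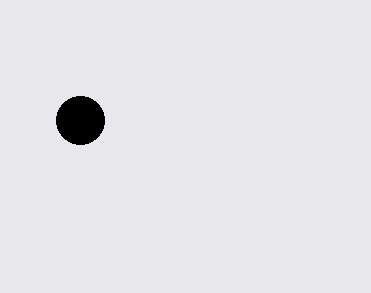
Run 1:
center_x = 80; center_y = 120; radius = 24; color = 'black'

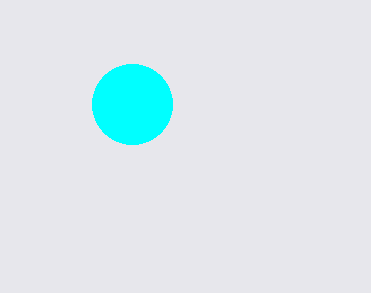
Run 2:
center_x = 132
center_y = 104
radius = 40
color = 'cyan'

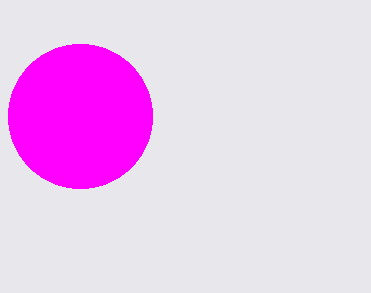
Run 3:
center_x = 80
center_y = 116
radius = 72
color = 'magenta'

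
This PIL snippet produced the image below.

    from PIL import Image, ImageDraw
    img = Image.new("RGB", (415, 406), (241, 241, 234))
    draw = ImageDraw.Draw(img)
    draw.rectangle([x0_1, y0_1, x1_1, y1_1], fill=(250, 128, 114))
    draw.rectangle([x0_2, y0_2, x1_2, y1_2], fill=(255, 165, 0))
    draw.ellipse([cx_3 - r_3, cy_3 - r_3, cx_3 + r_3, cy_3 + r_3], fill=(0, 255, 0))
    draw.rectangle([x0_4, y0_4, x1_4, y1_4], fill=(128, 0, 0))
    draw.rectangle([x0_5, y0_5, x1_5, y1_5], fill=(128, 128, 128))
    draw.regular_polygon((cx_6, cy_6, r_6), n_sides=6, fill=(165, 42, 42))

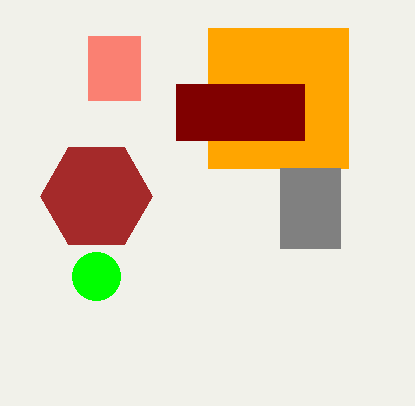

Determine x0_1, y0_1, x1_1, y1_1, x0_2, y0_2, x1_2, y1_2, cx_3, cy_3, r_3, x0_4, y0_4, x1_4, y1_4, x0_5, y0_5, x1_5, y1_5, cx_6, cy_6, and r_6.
x0_1 = 88, y0_1 = 36, x1_1 = 140, y1_1 = 100, x0_2 = 208, y0_2 = 28, x1_2 = 348, y1_2 = 168, cx_3 = 96, cy_3 = 276, r_3 = 24, x0_4 = 176, y0_4 = 84, x1_4 = 304, y1_4 = 140, x0_5 = 280, y0_5 = 168, x1_5 = 340, y1_5 = 248, cx_6 = 96, cy_6 = 196, r_6 = 56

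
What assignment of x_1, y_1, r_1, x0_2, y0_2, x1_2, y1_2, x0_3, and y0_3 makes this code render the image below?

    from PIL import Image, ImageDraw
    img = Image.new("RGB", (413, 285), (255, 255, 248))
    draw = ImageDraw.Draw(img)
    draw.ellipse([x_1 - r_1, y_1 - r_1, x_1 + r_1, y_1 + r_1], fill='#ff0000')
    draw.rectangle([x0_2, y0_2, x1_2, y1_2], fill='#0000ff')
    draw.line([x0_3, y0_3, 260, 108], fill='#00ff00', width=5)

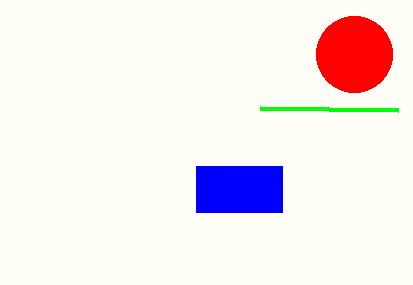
x_1 = 354, y_1 = 54, r_1 = 38, x0_2 = 196, y0_2 = 166, x1_2 = 282, y1_2 = 212, x0_3 = 398, y0_3 = 110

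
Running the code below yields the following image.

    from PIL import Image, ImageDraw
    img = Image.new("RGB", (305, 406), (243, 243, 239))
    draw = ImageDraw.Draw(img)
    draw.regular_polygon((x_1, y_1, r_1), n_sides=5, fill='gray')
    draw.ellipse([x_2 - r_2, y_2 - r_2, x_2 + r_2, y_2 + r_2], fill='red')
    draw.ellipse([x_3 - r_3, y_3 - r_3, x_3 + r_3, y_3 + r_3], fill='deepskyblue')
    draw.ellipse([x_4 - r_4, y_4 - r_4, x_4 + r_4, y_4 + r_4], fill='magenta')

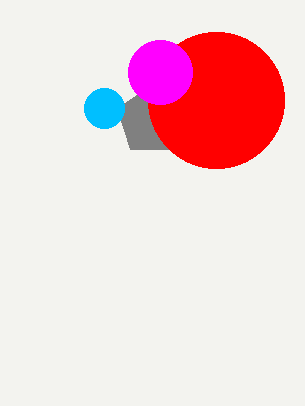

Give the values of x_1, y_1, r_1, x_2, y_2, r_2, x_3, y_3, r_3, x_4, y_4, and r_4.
x_1 = 152
y_1 = 120
r_1 = 36
x_2 = 216
y_2 = 100
r_2 = 68
x_3 = 104
y_3 = 108
r_3 = 20
x_4 = 160
y_4 = 72
r_4 = 32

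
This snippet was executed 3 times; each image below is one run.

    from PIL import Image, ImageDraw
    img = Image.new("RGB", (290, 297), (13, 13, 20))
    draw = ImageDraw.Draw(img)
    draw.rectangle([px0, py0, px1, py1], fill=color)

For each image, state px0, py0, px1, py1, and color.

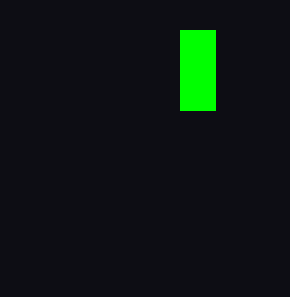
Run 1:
px0 = 180, py0 = 30, px1 = 215, py1 = 110, color = 'lime'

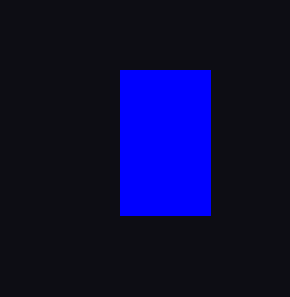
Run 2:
px0 = 120; py0 = 70; px1 = 210; py1 = 215; color = 'blue'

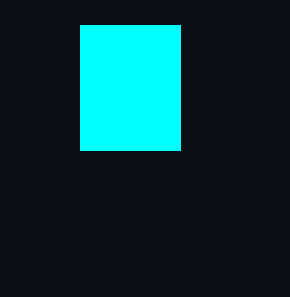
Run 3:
px0 = 80
py0 = 25
px1 = 180
py1 = 150
color = 'cyan'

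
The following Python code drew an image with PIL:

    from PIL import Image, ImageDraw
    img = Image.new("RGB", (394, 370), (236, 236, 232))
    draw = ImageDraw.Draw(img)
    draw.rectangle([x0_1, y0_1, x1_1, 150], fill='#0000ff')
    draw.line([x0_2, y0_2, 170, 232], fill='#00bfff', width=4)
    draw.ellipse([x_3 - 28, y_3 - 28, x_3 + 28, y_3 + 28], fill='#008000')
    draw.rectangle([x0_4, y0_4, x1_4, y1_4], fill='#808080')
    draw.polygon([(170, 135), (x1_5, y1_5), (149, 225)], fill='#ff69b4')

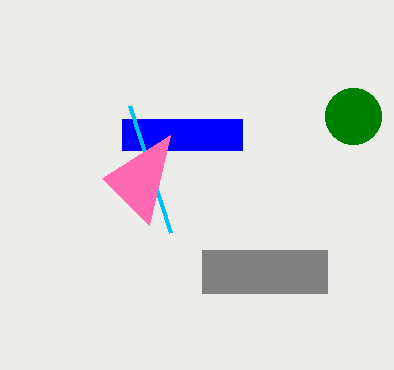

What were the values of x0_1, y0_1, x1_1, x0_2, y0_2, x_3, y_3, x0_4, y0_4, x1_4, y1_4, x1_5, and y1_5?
x0_1 = 122; y0_1 = 119; x1_1 = 242; x0_2 = 129; y0_2 = 105; x_3 = 353; y_3 = 116; x0_4 = 202; y0_4 = 250; x1_4 = 327; y1_4 = 293; x1_5 = 102; y1_5 = 178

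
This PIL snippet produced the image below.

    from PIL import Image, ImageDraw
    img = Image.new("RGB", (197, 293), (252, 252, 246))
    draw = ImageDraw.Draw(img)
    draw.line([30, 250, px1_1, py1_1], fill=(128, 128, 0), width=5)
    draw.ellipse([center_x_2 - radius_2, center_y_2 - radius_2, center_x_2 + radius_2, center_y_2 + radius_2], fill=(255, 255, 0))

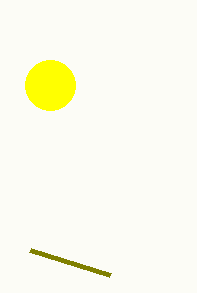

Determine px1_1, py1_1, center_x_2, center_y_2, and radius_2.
px1_1 = 110, py1_1 = 275, center_x_2 = 50, center_y_2 = 85, radius_2 = 25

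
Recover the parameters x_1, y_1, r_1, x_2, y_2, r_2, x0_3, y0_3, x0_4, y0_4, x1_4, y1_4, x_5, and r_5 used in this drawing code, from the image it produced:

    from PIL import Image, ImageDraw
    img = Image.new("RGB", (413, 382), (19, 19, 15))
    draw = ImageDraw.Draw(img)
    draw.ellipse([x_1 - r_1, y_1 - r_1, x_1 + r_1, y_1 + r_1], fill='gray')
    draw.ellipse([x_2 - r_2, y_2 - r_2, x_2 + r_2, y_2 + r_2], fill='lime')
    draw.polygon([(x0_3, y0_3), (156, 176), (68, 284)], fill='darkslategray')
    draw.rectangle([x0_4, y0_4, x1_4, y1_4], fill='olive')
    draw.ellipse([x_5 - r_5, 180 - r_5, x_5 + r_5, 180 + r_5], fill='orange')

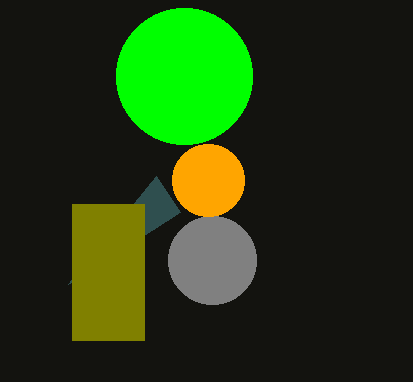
x_1 = 212; y_1 = 260; r_1 = 44; x_2 = 184; y_2 = 76; r_2 = 68; x0_3 = 180; y0_3 = 212; x0_4 = 72; y0_4 = 204; x1_4 = 144; y1_4 = 340; x_5 = 208; r_5 = 36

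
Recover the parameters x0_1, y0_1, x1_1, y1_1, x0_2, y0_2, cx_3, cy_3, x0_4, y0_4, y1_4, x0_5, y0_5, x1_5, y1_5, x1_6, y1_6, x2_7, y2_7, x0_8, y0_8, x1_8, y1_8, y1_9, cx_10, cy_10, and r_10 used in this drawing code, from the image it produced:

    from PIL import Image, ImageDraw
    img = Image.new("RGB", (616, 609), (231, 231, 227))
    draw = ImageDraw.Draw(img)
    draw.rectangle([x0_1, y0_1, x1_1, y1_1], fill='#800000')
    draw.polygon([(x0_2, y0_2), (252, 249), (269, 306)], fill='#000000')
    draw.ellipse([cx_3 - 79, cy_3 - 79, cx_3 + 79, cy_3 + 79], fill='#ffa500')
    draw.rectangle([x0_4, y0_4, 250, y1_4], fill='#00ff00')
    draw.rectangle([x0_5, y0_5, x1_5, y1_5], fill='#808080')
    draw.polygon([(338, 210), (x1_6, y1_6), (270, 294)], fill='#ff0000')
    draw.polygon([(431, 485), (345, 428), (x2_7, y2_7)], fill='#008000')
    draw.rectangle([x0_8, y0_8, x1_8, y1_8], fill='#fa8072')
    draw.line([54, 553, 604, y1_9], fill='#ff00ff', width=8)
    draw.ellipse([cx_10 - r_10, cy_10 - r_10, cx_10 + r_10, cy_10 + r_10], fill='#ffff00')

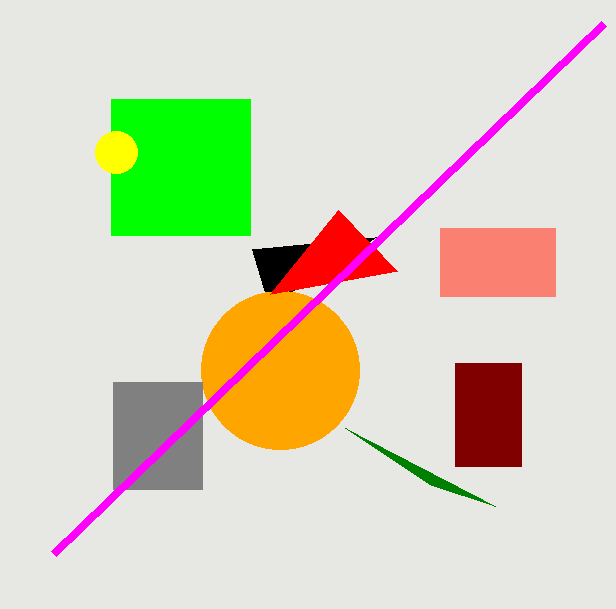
x0_1 = 455, y0_1 = 363, x1_1 = 521, y1_1 = 466, x0_2 = 376, y0_2 = 237, cx_3 = 280, cy_3 = 370, x0_4 = 111, y0_4 = 99, y1_4 = 235, x0_5 = 113, y0_5 = 382, x1_5 = 202, y1_5 = 489, x1_6 = 397, y1_6 = 271, x2_7 = 495, y2_7 = 506, x0_8 = 440, y0_8 = 228, x1_8 = 555, y1_8 = 296, y1_9 = 23, cx_10 = 116, cy_10 = 152, r_10 = 21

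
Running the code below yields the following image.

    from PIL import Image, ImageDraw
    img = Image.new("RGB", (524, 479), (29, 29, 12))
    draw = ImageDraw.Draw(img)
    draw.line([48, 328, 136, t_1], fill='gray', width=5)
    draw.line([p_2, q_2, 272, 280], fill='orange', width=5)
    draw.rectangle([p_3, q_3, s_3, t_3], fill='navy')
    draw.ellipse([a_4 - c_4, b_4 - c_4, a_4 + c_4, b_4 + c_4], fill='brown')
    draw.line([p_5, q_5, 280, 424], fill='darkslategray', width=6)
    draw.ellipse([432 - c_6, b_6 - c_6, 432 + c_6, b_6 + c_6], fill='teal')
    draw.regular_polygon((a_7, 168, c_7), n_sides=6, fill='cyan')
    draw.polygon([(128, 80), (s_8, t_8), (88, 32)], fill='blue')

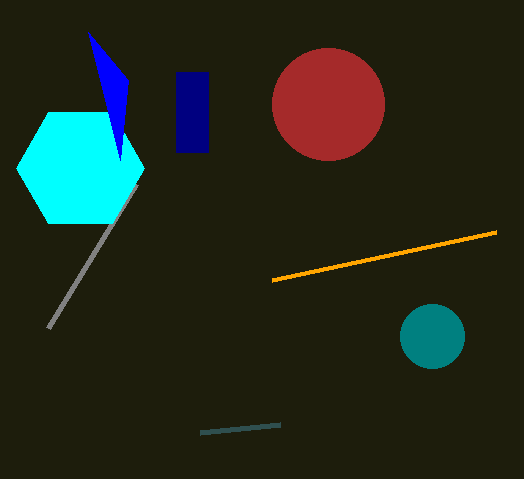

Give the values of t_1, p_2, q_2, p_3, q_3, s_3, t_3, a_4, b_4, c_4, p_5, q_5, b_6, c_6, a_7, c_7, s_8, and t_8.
t_1 = 184
p_2 = 496
q_2 = 232
p_3 = 176
q_3 = 72
s_3 = 208
t_3 = 152
a_4 = 328
b_4 = 104
c_4 = 56
p_5 = 200
q_5 = 432
b_6 = 336
c_6 = 32
a_7 = 80
c_7 = 64
s_8 = 120
t_8 = 160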